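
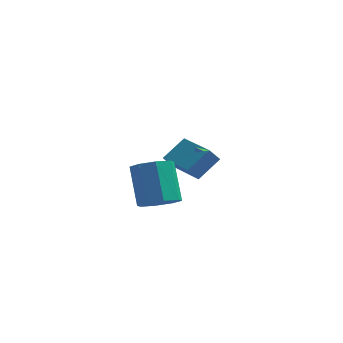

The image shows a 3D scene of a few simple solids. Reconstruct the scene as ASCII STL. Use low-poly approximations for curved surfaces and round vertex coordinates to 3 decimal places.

solid 
facet normal 0.272 -0.564 -0.780
outer loop
vertex 4.391 -1.678 -3.784
vertex 3.53 -2.08 -3.793
vertex 3.921 -1.32 -4.207
endloop
endfacet
facet normal 0.712 0.663 -0.231
outer loop
vertex 4.391 -1.678 -3.784
vertex 3.921 -1.32 -4.207
vertex 3.831 -0.517 -2.177
endloop
endfacet
facet normal 0.712 0.663 -0.231
outer loop
vertex 3.831 -0.517 -2.177
vertex 3.921 -1.32 -4.207
vertex 3.361 -0.159 -2.6
endloop
endfacet
facet normal -0.273 0.563 0.780
outer loop
vertex 3.831 -0.517 -2.177
vertex 3.361 -0.159 -2.6
vertex 2.97 -0.92 -2.187
endloop
endfacet
facet normal 0.272 -0.564 -0.779
outer loop
vertex 3.921 -1.32 -4.207
vertex 3.53 -2.08 -3.793
vertex 3.222 -1.407 -4.388
endloop
endfacet
facet normal 0.047 0.817 -0.574
outer loop
vertex 3.921 -1.32 -4.207
vertex 3.222 -1.407 -4.388
vertex 3.361 -0.159 -2.6
endloop
endfacet
facet normal 0.047 0.817 -0.574
outer loop
vertex 3.361 -0.159 -2.6
vertex 3.222 -1.407 -4.388
vertex 2.662 -0.246 -2.781
endloop
endfacet
facet normal -0.272 0.563 0.780
outer loop
vertex 3.361 -0.159 -2.6
vertex 2.662 -0.246 -2.781
vertex 2.97 -0.92 -2.187
endloop
endfacet
facet normal 0.271 -0.565 -0.779
outer loop
vertex 3.222 -1.407 -4.388
vertex 3.53 -2.08 -3.793
vertex 2.703 -1.888 -4.22
endloop
endfacet
facet normal -0.646 0.494 -0.582
outer loop
vertex 3.222 -1.407 -4.388
vertex 2.703 -1.888 -4.22
vertex 2.662 -0.246 -2.781
endloop
endfacet
facet normal -0.645 0.494 -0.582
outer loop
vertex 2.662 -0.246 -2.781
vertex 2.703 -1.888 -4.22
vertex 2.143 -0.727 -2.614
endloop
endfacet
facet normal -0.271 0.564 0.780
outer loop
vertex 2.662 -0.246 -2.781
vertex 2.143 -0.727 -2.614
vertex 2.97 -0.92 -2.187
endloop
endfacet
facet normal 0.272 -0.563 -0.781
outer loop
vertex 2.703 -1.888 -4.22
vertex 3.53 -2.08 -3.793
vertex 2.669 -2.483 -3.803
endloop
endfacet
facet normal -0.961 -0.119 -0.249
outer loop
vertex 2.703 -1.888 -4.22
vertex 2.669 -2.483 -3.803
vertex 2.143 -0.727 -2.614
endloop
endfacet
facet normal -0.961 -0.120 -0.249
outer loop
vertex 2.143 -0.727 -2.614
vertex 2.669 -2.483 -3.803
vertex 2.109 -1.322 -2.196
endloop
endfacet
facet normal -0.271 0.564 0.780
outer loop
vertex 2.143 -0.727 -2.614
vertex 2.109 -1.322 -2.196
vertex 2.97 -0.92 -2.187
endloop
endfacet
facet normal 0.273 -0.563 -0.780
outer loop
vertex 2.669 -2.483 -3.803
vertex 3.53 -2.08 -3.793
vertex 3.139 -2.841 -3.38
endloop
endfacet
facet normal -0.712 -0.663 0.231
outer loop
vertex 2.669 -2.483 -3.803
vertex 3.139 -2.841 -3.38
vertex 2.109 -1.322 -2.196
endloop
endfacet
facet normal -0.712 -0.663 0.231
outer loop
vertex 2.109 -1.322 -2.196
vertex 3.139 -2.841 -3.38
vertex 2.579 -1.68 -1.773
endloop
endfacet
facet normal -0.272 0.564 0.780
outer loop
vertex 2.109 -1.322 -2.196
vertex 2.579 -1.68 -1.773
vertex 2.97 -0.92 -2.187
endloop
endfacet
facet normal 0.272 -0.563 -0.780
outer loop
vertex 3.139 -2.841 -3.38
vertex 3.53 -2.08 -3.793
vertex 3.838 -2.754 -3.199
endloop
endfacet
facet normal -0.047 -0.817 0.574
outer loop
vertex 3.139 -2.841 -3.38
vertex 3.838 -2.754 -3.199
vertex 2.579 -1.68 -1.773
endloop
endfacet
facet normal -0.047 -0.817 0.574
outer loop
vertex 2.579 -1.68 -1.773
vertex 3.838 -2.754 -3.199
vertex 3.278 -1.593 -1.592
endloop
endfacet
facet normal -0.272 0.564 0.779
outer loop
vertex 2.579 -1.68 -1.773
vertex 3.278 -1.593 -1.592
vertex 2.97 -0.92 -2.187
endloop
endfacet
facet normal 0.271 -0.564 -0.780
outer loop
vertex 3.838 -2.754 -3.199
vertex 3.53 -2.08 -3.793
vertex 4.357 -2.273 -3.366
endloop
endfacet
facet normal 0.646 -0.494 0.582
outer loop
vertex 3.838 -2.754 -3.199
vertex 4.357 -2.273 -3.366
vertex 3.278 -1.593 -1.592
endloop
endfacet
facet normal 0.646 -0.494 0.582
outer loop
vertex 3.278 -1.593 -1.592
vertex 4.357 -2.273 -3.366
vertex 3.797 -1.112 -1.76
endloop
endfacet
facet normal -0.271 0.565 0.779
outer loop
vertex 3.278 -1.593 -1.592
vertex 3.797 -1.112 -1.76
vertex 2.97 -0.92 -2.187
endloop
endfacet
facet normal 0.271 -0.564 -0.780
outer loop
vertex 4.357 -2.273 -3.366
vertex 3.53 -2.08 -3.793
vertex 4.391 -1.678 -3.784
endloop
endfacet
facet normal 0.961 0.120 0.249
outer loop
vertex 4.357 -2.273 -3.366
vertex 4.391 -1.678 -3.784
vertex 3.797 -1.112 -1.76
endloop
endfacet
facet normal 0.961 0.119 0.249
outer loop
vertex 3.797 -1.112 -1.76
vertex 4.391 -1.678 -3.784
vertex 3.831 -0.517 -2.177
endloop
endfacet
facet normal -0.272 0.563 0.781
outer loop
vertex 3.797 -1.112 -1.76
vertex 3.831 -0.517 -2.177
vertex 2.97 -0.92 -2.187
endloop
endfacet
facet normal -0.659 0.740 -0.136
outer loop
vertex 2.605 3.18 -4.204
vertex 3.395 4.041 -3.346
vertex 3.035 3.442 -4.864
endloop
endfacet
facet normal -0.545 -0.594 -0.591
outer loop
vertex 4.445 1.859 -4.574
vertex 2.605 3.18 -4.204
vertex 3.035 3.442 -4.864
endloop
endfacet
facet normal -0.659 0.740 -0.136
outer loop
vertex 3.035 3.442 -4.864
vertex 3.395 4.041 -3.346
vertex 3.825 4.303 -4.006
endloop
endfacet
facet normal 0.518 0.316 -0.795
outer loop
vertex 3.825 4.303 -4.006
vertex 4.445 1.859 -4.574
vertex 3.035 3.442 -4.864
endloop
endfacet
facet normal -0.518 -0.316 0.795
outer loop
vertex 2.605 3.18 -4.204
vertex 4.805 2.458 -3.056
vertex 3.395 4.041 -3.346
endloop
endfacet
facet normal -0.545 -0.594 -0.591
outer loop
vertex 4.015 1.597 -3.914
vertex 2.605 3.18 -4.204
vertex 4.445 1.859 -4.574
endloop
endfacet
facet normal -0.518 -0.316 0.795
outer loop
vertex 4.015 1.597 -3.914
vertex 4.805 2.458 -3.056
vertex 2.605 3.18 -4.204
endloop
endfacet
facet normal 0.545 0.594 0.591
outer loop
vertex 3.395 4.041 -3.346
vertex 4.805 2.458 -3.056
vertex 3.825 4.303 -4.006
endloop
endfacet
facet normal 0.518 0.316 -0.795
outer loop
vertex 5.235 2.72 -3.716
vertex 4.445 1.859 -4.574
vertex 3.825 4.303 -4.006
endloop
endfacet
facet normal 0.545 0.594 0.591
outer loop
vertex 3.825 4.303 -4.006
vertex 4.805 2.458 -3.056
vertex 5.235 2.72 -3.716
endloop
endfacet
facet normal 0.659 -0.740 0.136
outer loop
vertex 5.235 2.72 -3.716
vertex 4.015 1.597 -3.914
vertex 4.445 1.859 -4.574
endloop
endfacet
facet normal 0.659 -0.740 0.136
outer loop
vertex 4.805 2.458 -3.056
vertex 4.015 1.597 -3.914
vertex 5.235 2.72 -3.716
endloop
endfacet

endsolid


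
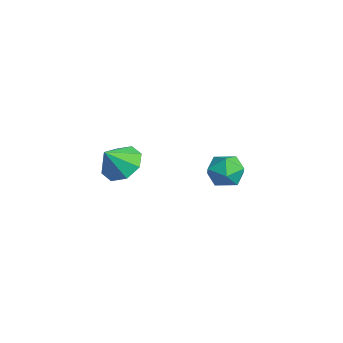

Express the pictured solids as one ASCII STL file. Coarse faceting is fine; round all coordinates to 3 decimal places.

solid 
facet normal -0.878 0.284 0.385
outer loop
vertex 0.534 3.755 -1.469
vertex 0.683 3.198 -0.718
vertex 0.979 4.097 -0.707
endloop
endfacet
facet normal -0.595 0.804 -0.014
outer loop
vertex 0.534 3.755 -1.469
vertex 0.979 4.097 -0.707
vertex 1.291 4.313 -1.574
endloop
endfacet
facet normal -0.497 0.548 -0.673
outer loop
vertex 0.534 3.755 -1.469
vertex 1.291 4.313 -1.574
vertex 1.188 3.548 -2.121
endloop
endfacet
facet normal -0.720 -0.130 -0.681
outer loop
vertex 0.534 3.755 -1.469
vertex 1.188 3.548 -2.121
vertex 0.812 2.859 -1.592
endloop
endfacet
facet normal -0.956 -0.293 -0.028
outer loop
vertex 0.534 3.755 -1.469
vertex 0.812 2.859 -1.592
vertex 0.683 3.198 -0.718
endloop
endfacet
facet normal 0.046 0.965 0.257
outer loop
vertex 1.291 4.313 -1.574
vertex 0.979 4.097 -0.707
vertex 1.908 4.101 -0.888
endloop
endfacet
facet normal -0.413 0.125 0.902
outer loop
vertex 0.979 4.097 -0.707
vertex 0.683 3.198 -0.718
vertex 1.532 3.412 -0.359
endloop
endfacet
facet normal -0.539 -0.809 0.234
outer loop
vertex 0.683 3.198 -0.718
vertex 0.812 2.859 -1.592
vertex 1.429 2.647 -0.906
endloop
endfacet
facet normal -0.158 -0.546 -0.823
outer loop
vertex 0.812 2.859 -1.592
vertex 1.188 3.548 -2.121
vertex 1.741 2.863 -1.773
endloop
endfacet
facet normal 0.203 0.551 -0.809
outer loop
vertex 1.188 3.548 -2.121
vertex 1.291 4.313 -1.574
vertex 2.037 3.762 -1.762
endloop
endfacet
facet normal 0.720 0.130 0.681
outer loop
vertex 2.186 3.205 -1.011
vertex 1.908 4.101 -0.888
vertex 1.532 3.412 -0.359
endloop
endfacet
facet normal 0.497 -0.548 0.673
outer loop
vertex 2.186 3.205 -1.011
vertex 1.532 3.412 -0.359
vertex 1.429 2.647 -0.906
endloop
endfacet
facet normal 0.595 -0.804 0.014
outer loop
vertex 2.186 3.205 -1.011
vertex 1.429 2.647 -0.906
vertex 1.741 2.863 -1.773
endloop
endfacet
facet normal 0.878 -0.284 -0.385
outer loop
vertex 2.186 3.205 -1.011
vertex 1.741 2.863 -1.773
vertex 2.037 3.762 -1.762
endloop
endfacet
facet normal 0.956 0.293 0.028
outer loop
vertex 2.186 3.205 -1.011
vertex 2.037 3.762 -1.762
vertex 1.908 4.101 -0.888
endloop
endfacet
facet normal 0.158 0.546 0.823
outer loop
vertex 1.532 3.412 -0.359
vertex 1.908 4.101 -0.888
vertex 0.979 4.097 -0.707
endloop
endfacet
facet normal -0.203 -0.551 0.809
outer loop
vertex 1.429 2.647 -0.906
vertex 1.532 3.412 -0.359
vertex 0.683 3.198 -0.718
endloop
endfacet
facet normal -0.046 -0.965 -0.257
outer loop
vertex 1.741 2.863 -1.773
vertex 1.429 2.647 -0.906
vertex 0.812 2.859 -1.592
endloop
endfacet
facet normal 0.413 -0.125 -0.902
outer loop
vertex 2.037 3.762 -1.762
vertex 1.741 2.863 -1.773
vertex 1.188 3.548 -2.121
endloop
endfacet
facet normal 0.539 0.809 -0.234
outer loop
vertex 1.908 4.101 -0.888
vertex 2.037 3.762 -1.762
vertex 1.291 4.313 -1.574
endloop
endfacet
facet normal -0.195 0.614 -0.765
outer loop
vertex 4.323 -1.258 1.814
vertex 3.505 -1.747 1.63
vertex 3.739 -0.985 2.182
endloop
endfacet
facet normal 0.592 0.221 0.775
outer loop
vertex 4.323 -1.258 1.814
vertex 3.739 -0.985 2.182
vertex 3.755 -2.533 2.61
endloop
endfacet
facet normal -0.195 0.614 -0.765
outer loop
vertex 3.739 -0.985 2.182
vertex 3.505 -1.747 1.63
vertex 3.018 -1.158 2.227
endloop
endfacet
facet normal -0.004 0.266 0.964
outer loop
vertex 3.739 -0.985 2.182
vertex 3.018 -1.158 2.227
vertex 3.755 -2.533 2.61
endloop
endfacet
facet normal -0.195 0.614 -0.765
outer loop
vertex 3.018 -1.158 2.227
vertex 3.505 -1.747 1.63
vertex 2.583 -1.676 1.922
endloop
endfacet
facet normal -0.533 -0.050 0.845
outer loop
vertex 3.018 -1.158 2.227
vertex 2.583 -1.676 1.922
vertex 3.755 -2.533 2.61
endloop
endfacet
facet normal -0.195 0.614 -0.765
outer loop
vertex 2.583 -1.676 1.922
vertex 3.505 -1.747 1.63
vertex 2.688 -2.236 1.446
endloop
endfacet
facet normal -0.683 -0.543 0.488
outer loop
vertex 2.583 -1.676 1.922
vertex 2.688 -2.236 1.446
vertex 3.755 -2.533 2.61
endloop
endfacet
facet normal -0.195 0.613 -0.766
outer loop
vertex 2.688 -2.236 1.446
vertex 3.505 -1.747 1.63
vertex 3.272 -2.51 1.078
endloop
endfacet
facet normal -0.369 -0.924 0.102
outer loop
vertex 2.688 -2.236 1.446
vertex 3.272 -2.51 1.078
vertex 3.755 -2.533 2.61
endloop
endfacet
facet normal -0.194 0.613 -0.766
outer loop
vertex 3.272 -2.51 1.078
vertex 3.505 -1.747 1.63
vertex 3.993 -2.337 1.034
endloop
endfacet
facet normal 0.227 -0.970 -0.086
outer loop
vertex 3.272 -2.51 1.078
vertex 3.993 -2.337 1.034
vertex 3.755 -2.533 2.61
endloop
endfacet
facet normal -0.194 0.613 -0.766
outer loop
vertex 3.993 -2.337 1.034
vertex 3.505 -1.747 1.63
vertex 4.428 -1.819 1.339
endloop
endfacet
facet normal 0.756 -0.654 0.033
outer loop
vertex 3.993 -2.337 1.034
vertex 4.428 -1.819 1.339
vertex 3.755 -2.533 2.61
endloop
endfacet
facet normal -0.194 0.613 -0.766
outer loop
vertex 4.428 -1.819 1.339
vertex 3.505 -1.747 1.63
vertex 4.323 -1.258 1.814
endloop
endfacet
facet normal 0.907 -0.160 0.390
outer loop
vertex 4.428 -1.819 1.339
vertex 4.323 -1.258 1.814
vertex 3.755 -2.533 2.61
endloop
endfacet

endsolid


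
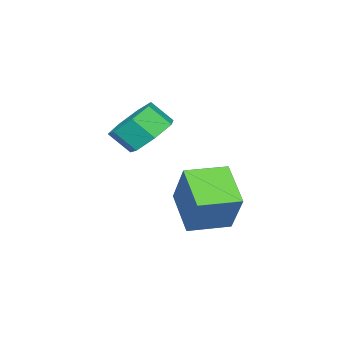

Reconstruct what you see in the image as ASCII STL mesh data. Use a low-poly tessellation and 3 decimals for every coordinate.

solid 
facet normal -0.218 0.673 -0.706
outer loop
vertex 3.899 -0.062 2.983
vertex 3.01 -0.063 3.257
vertex 3.708 0.475 3.554
endloop
endfacet
facet normal 0.947 0.322 0.014
outer loop
vertex 3.899 -0.062 2.983
vertex 3.708 0.475 3.554
vertex 4.118 -0.735 3.689
endloop
endfacet
facet normal 0.947 0.322 0.014
outer loop
vertex 4.118 -0.735 3.689
vertex 3.708 0.475 3.554
vertex 3.927 -0.198 4.26
endloop
endfacet
facet normal 0.219 -0.673 0.706
outer loop
vertex 4.118 -0.735 3.689
vertex 3.927 -0.198 4.26
vertex 3.23 -0.737 3.963
endloop
endfacet
facet normal -0.218 0.673 -0.707
outer loop
vertex 3.708 0.475 3.554
vertex 3.01 -0.063 3.257
vertex 2.991 0.607 3.901
endloop
endfacet
facet normal 0.405 0.721 0.562
outer loop
vertex 3.708 0.475 3.554
vertex 2.991 0.607 3.901
vertex 3.927 -0.198 4.26
endloop
endfacet
facet normal 0.405 0.722 0.561
outer loop
vertex 3.927 -0.198 4.26
vertex 2.991 0.607 3.901
vertex 3.21 -0.066 4.608
endloop
endfacet
facet normal 0.219 -0.673 0.707
outer loop
vertex 3.927 -0.198 4.26
vertex 3.21 -0.066 4.608
vertex 3.23 -0.737 3.963
endloop
endfacet
facet normal -0.220 0.673 -0.706
outer loop
vertex 2.991 0.607 3.901
vertex 3.01 -0.063 3.257
vertex 2.289 0.233 3.763
endloop
endfacet
facet normal -0.442 0.577 0.686
outer loop
vertex 2.991 0.607 3.901
vertex 2.289 0.233 3.763
vertex 3.21 -0.066 4.608
endloop
endfacet
facet normal -0.442 0.577 0.686
outer loop
vertex 3.21 -0.066 4.608
vertex 2.289 0.233 3.763
vertex 2.508 -0.44 4.47
endloop
endfacet
facet normal 0.219 -0.673 0.707
outer loop
vertex 3.21 -0.066 4.608
vertex 2.508 -0.44 4.47
vertex 3.23 -0.737 3.963
endloop
endfacet
facet normal -0.219 0.673 -0.706
outer loop
vertex 2.289 0.233 3.763
vertex 3.01 -0.063 3.257
vertex 2.13 -0.363 3.244
endloop
endfacet
facet normal -0.956 -0.002 0.295
outer loop
vertex 2.289 0.233 3.763
vertex 2.13 -0.363 3.244
vertex 2.508 -0.44 4.47
endloop
endfacet
facet normal -0.956 -0.002 0.295
outer loop
vertex 2.508 -0.44 4.47
vertex 2.13 -0.363 3.244
vertex 2.349 -1.037 3.95
endloop
endfacet
facet normal 0.219 -0.673 0.706
outer loop
vertex 2.508 -0.44 4.47
vertex 2.349 -1.037 3.95
vertex 3.23 -0.737 3.963
endloop
endfacet
facet normal -0.219 0.673 -0.706
outer loop
vertex 2.13 -0.363 3.244
vertex 3.01 -0.063 3.257
vertex 2.634 -0.734 2.734
endloop
endfacet
facet normal -0.750 -0.579 -0.320
outer loop
vertex 2.13 -0.363 3.244
vertex 2.634 -0.734 2.734
vertex 2.349 -1.037 3.95
endloop
endfacet
facet normal -0.749 -0.580 -0.320
outer loop
vertex 2.349 -1.037 3.95
vertex 2.634 -0.734 2.734
vertex 2.853 -1.407 3.441
endloop
endfacet
facet normal 0.219 -0.673 0.706
outer loop
vertex 2.349 -1.037 3.95
vertex 2.853 -1.407 3.441
vertex 3.23 -0.737 3.963
endloop
endfacet
facet normal -0.219 0.673 -0.706
outer loop
vertex 2.634 -0.734 2.734
vertex 3.01 -0.063 3.257
vertex 3.421 -0.6 2.618
endloop
endfacet
facet normal 0.021 -0.721 -0.693
outer loop
vertex 2.634 -0.734 2.734
vertex 3.421 -0.6 2.618
vertex 2.853 -1.407 3.441
endloop
endfacet
facet normal 0.020 -0.721 -0.693
outer loop
vertex 2.853 -1.407 3.441
vertex 3.421 -0.6 2.618
vertex 3.64 -1.273 3.324
endloop
endfacet
facet normal 0.220 -0.673 0.706
outer loop
vertex 2.853 -1.407 3.441
vertex 3.64 -1.273 3.324
vertex 3.23 -0.737 3.963
endloop
endfacet
facet normal -0.218 0.673 -0.706
outer loop
vertex 3.421 -0.6 2.618
vertex 3.01 -0.063 3.257
vertex 3.899 -0.062 2.983
endloop
endfacet
facet normal 0.775 -0.319 -0.545
outer loop
vertex 3.421 -0.6 2.618
vertex 3.899 -0.062 2.983
vertex 3.64 -1.273 3.324
endloop
endfacet
facet normal 0.775 -0.319 -0.545
outer loop
vertex 3.64 -1.273 3.324
vertex 3.899 -0.062 2.983
vertex 4.118 -0.735 3.689
endloop
endfacet
facet normal 0.219 -0.674 0.706
outer loop
vertex 3.64 -1.273 3.324
vertex 4.118 -0.735 3.689
vertex 3.23 -0.737 3.963
endloop
endfacet
facet normal -0.764 0.646 -0.011
outer loop
vertex 2.372 1.855 1.109
vertex 2.977 2.596 2.586
vertex 3.246 2.874 0.239
endloop
endfacet
facet normal -0.344 -0.421 -0.839
outer loop
vertex 4.323 1.964 0.254
vertex 2.372 1.855 1.109
vertex 3.246 2.874 0.239
endloop
endfacet
facet normal -0.763 0.646 -0.011
outer loop
vertex 3.246 2.874 0.239
vertex 2.977 2.596 2.586
vertex 3.852 3.615 1.716
endloop
endfacet
facet normal 0.546 0.637 -0.544
outer loop
vertex 3.852 3.615 1.716
vertex 4.323 1.964 0.254
vertex 3.246 2.874 0.239
endloop
endfacet
facet normal -0.546 -0.637 0.544
outer loop
vertex 2.372 1.855 1.109
vertex 4.054 1.686 2.601
vertex 2.977 2.596 2.586
endloop
endfacet
facet normal -0.344 -0.421 -0.839
outer loop
vertex 3.448 0.945 1.124
vertex 2.372 1.855 1.109
vertex 4.323 1.964 0.254
endloop
endfacet
facet normal -0.546 -0.637 0.544
outer loop
vertex 3.448 0.945 1.124
vertex 4.054 1.686 2.601
vertex 2.372 1.855 1.109
endloop
endfacet
facet normal 0.344 0.421 0.839
outer loop
vertex 2.977 2.596 2.586
vertex 4.054 1.686 2.601
vertex 3.852 3.615 1.716
endloop
endfacet
facet normal 0.546 0.637 -0.544
outer loop
vertex 4.928 2.705 1.731
vertex 4.323 1.964 0.254
vertex 3.852 3.615 1.716
endloop
endfacet
facet normal 0.344 0.421 0.839
outer loop
vertex 3.852 3.615 1.716
vertex 4.054 1.686 2.601
vertex 4.928 2.705 1.731
endloop
endfacet
facet normal 0.763 -0.646 0.011
outer loop
vertex 4.928 2.705 1.731
vertex 3.448 0.945 1.124
vertex 4.323 1.964 0.254
endloop
endfacet
facet normal 0.763 -0.646 0.011
outer loop
vertex 4.054 1.686 2.601
vertex 3.448 0.945 1.124
vertex 4.928 2.705 1.731
endloop
endfacet

endsolid


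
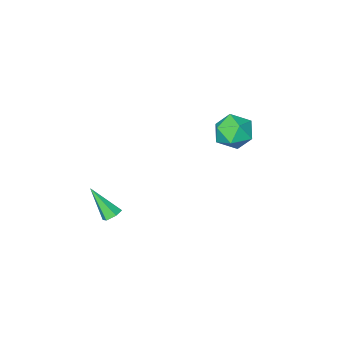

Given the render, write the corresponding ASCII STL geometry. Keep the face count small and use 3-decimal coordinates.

solid 
facet normal -0.245 0.595 -0.765
outer loop
vertex 3.883 -0.91 -2.022
vertex 3.482 -0.71 -1.738
vertex 3.961 -0.484 -1.716
endloop
endfacet
facet normal 0.989 -0.115 -0.093
outer loop
vertex 3.883 -0.91 -2.022
vertex 3.961 -0.484 -1.716
vertex 3.938 -1.81 -0.322
endloop
endfacet
facet normal -0.245 0.594 -0.767
outer loop
vertex 3.961 -0.484 -1.716
vertex 3.482 -0.71 -1.738
vertex 3.56 -0.284 -1.433
endloop
endfacet
facet normal 0.647 0.547 0.531
outer loop
vertex 3.961 -0.484 -1.716
vertex 3.56 -0.284 -1.433
vertex 3.938 -1.81 -0.322
endloop
endfacet
facet normal -0.248 0.594 -0.766
outer loop
vertex 3.56 -0.284 -1.433
vertex 3.482 -0.71 -1.738
vertex 3.082 -0.511 -1.454
endloop
endfacet
facet normal -0.282 0.518 0.808
outer loop
vertex 3.56 -0.284 -1.433
vertex 3.082 -0.511 -1.454
vertex 3.938 -1.81 -0.322
endloop
endfacet
facet normal -0.247 0.595 -0.765
outer loop
vertex 3.082 -0.511 -1.454
vertex 3.482 -0.71 -1.738
vertex 3.004 -0.937 -1.76
endloop
endfacet
facet normal -0.871 -0.172 0.461
outer loop
vertex 3.082 -0.511 -1.454
vertex 3.004 -0.937 -1.76
vertex 3.938 -1.81 -0.322
endloop
endfacet
facet normal -0.247 0.595 -0.765
outer loop
vertex 3.004 -0.937 -1.76
vertex 3.482 -0.71 -1.738
vertex 3.404 -1.136 -2.044
endloop
endfacet
facet normal -0.529 -0.833 -0.162
outer loop
vertex 3.004 -0.937 -1.76
vertex 3.404 -1.136 -2.044
vertex 3.938 -1.81 -0.322
endloop
endfacet
facet normal -0.245 0.595 -0.765
outer loop
vertex 3.404 -1.136 -2.044
vertex 3.482 -0.71 -1.738
vertex 3.883 -0.91 -2.022
endloop
endfacet
facet normal 0.400 -0.805 -0.439
outer loop
vertex 3.404 -1.136 -2.044
vertex 3.883 -0.91 -2.022
vertex 3.938 -1.81 -0.322
endloop
endfacet
facet normal -0.343 0.144 0.928
outer loop
vertex -2.842 0.565 2.498
vertex -3.82 0.217 2.191
vertex -3.09 -0.486 2.57
endloop
endfacet
facet normal 0.351 -0.019 0.936
outer loop
vertex -2.842 0.565 2.498
vertex -3.09 -0.486 2.57
vertex -2.115 -0.184 2.21
endloop
endfacet
facet normal 0.697 0.467 0.544
outer loop
vertex -2.842 0.565 2.498
vertex -2.115 -0.184 2.21
vertex -2.242 0.707 1.607
endloop
endfacet
facet normal 0.216 0.931 0.294
outer loop
vertex -2.842 0.565 2.498
vertex -2.242 0.707 1.607
vertex -3.297 0.955 1.595
endloop
endfacet
facet normal -0.427 0.732 0.531
outer loop
vertex -2.842 0.565 2.498
vertex -3.297 0.955 1.595
vertex -3.82 0.217 2.191
endloop
endfacet
facet normal 0.432 -0.653 0.622
outer loop
vertex -2.115 -0.184 2.21
vertex -3.09 -0.486 2.57
vertex -2.643 -0.995 1.725
endloop
endfacet
facet normal -0.691 -0.389 0.609
outer loop
vertex -3.09 -0.486 2.57
vertex -3.82 0.217 2.191
vertex -3.698 -0.747 1.713
endloop
endfacet
facet normal -0.828 0.559 -0.034
outer loop
vertex -3.82 0.217 2.191
vertex -3.297 0.955 1.595
vertex -3.825 0.144 1.11
endloop
endfacet
facet normal 0.212 0.883 -0.419
outer loop
vertex -3.297 0.955 1.595
vertex -2.242 0.707 1.607
vertex -2.85 0.446 0.75
endloop
endfacet
facet normal 0.991 0.132 -0.014
outer loop
vertex -2.242 0.707 1.607
vertex -2.115 -0.184 2.21
vertex -2.12 -0.257 1.129
endloop
endfacet
facet normal -0.216 -0.931 -0.294
outer loop
vertex -3.098 -0.605 0.822
vertex -2.643 -0.995 1.725
vertex -3.698 -0.747 1.713
endloop
endfacet
facet normal -0.697 -0.467 -0.544
outer loop
vertex -3.098 -0.605 0.822
vertex -3.698 -0.747 1.713
vertex -3.825 0.144 1.11
endloop
endfacet
facet normal -0.351 0.019 -0.936
outer loop
vertex -3.098 -0.605 0.822
vertex -3.825 0.144 1.11
vertex -2.85 0.446 0.75
endloop
endfacet
facet normal 0.343 -0.144 -0.928
outer loop
vertex -3.098 -0.605 0.822
vertex -2.85 0.446 0.75
vertex -2.12 -0.257 1.129
endloop
endfacet
facet normal 0.427 -0.732 -0.531
outer loop
vertex -3.098 -0.605 0.822
vertex -2.12 -0.257 1.129
vertex -2.643 -0.995 1.725
endloop
endfacet
facet normal -0.212 -0.883 0.419
outer loop
vertex -3.698 -0.747 1.713
vertex -2.643 -0.995 1.725
vertex -3.09 -0.486 2.57
endloop
endfacet
facet normal -0.991 -0.132 0.014
outer loop
vertex -3.825 0.144 1.11
vertex -3.698 -0.747 1.713
vertex -3.82 0.217 2.191
endloop
endfacet
facet normal -0.432 0.653 -0.622
outer loop
vertex -2.85 0.446 0.75
vertex -3.825 0.144 1.11
vertex -3.297 0.955 1.595
endloop
endfacet
facet normal 0.691 0.389 -0.609
outer loop
vertex -2.12 -0.257 1.129
vertex -2.85 0.446 0.75
vertex -2.242 0.707 1.607
endloop
endfacet
facet normal 0.828 -0.559 0.034
outer loop
vertex -2.643 -0.995 1.725
vertex -2.12 -0.257 1.129
vertex -2.115 -0.184 2.21
endloop
endfacet

endsolid


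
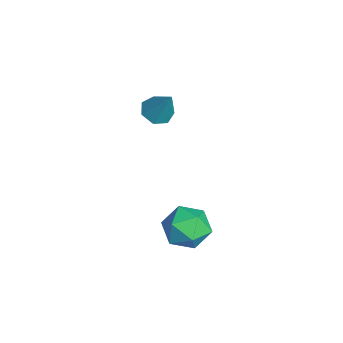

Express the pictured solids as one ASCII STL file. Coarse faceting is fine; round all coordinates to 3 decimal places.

solid 
facet normal -0.428 -0.278 -0.860
outer loop
vertex 0.143 -2.231 2.184
vertex -0.264 -2.489 2.47
vertex -0.245 -1.959 2.289
endloop
endfacet
facet normal 0.549 0.828 -0.116
outer loop
vertex 0.143 -2.231 2.184
vertex -0.245 -1.959 2.289
vertex 0.284 -2.131 3.57
endloop
endfacet
facet normal -0.427 -0.278 -0.860
outer loop
vertex -0.245 -1.959 2.289
vertex -0.264 -2.489 2.47
vertex -0.648 -2.085 2.53
endloop
endfacet
facet normal -0.179 0.963 0.203
outer loop
vertex -0.245 -1.959 2.289
vertex -0.648 -2.085 2.53
vertex 0.284 -2.131 3.57
endloop
endfacet
facet normal -0.428 -0.279 -0.860
outer loop
vertex -0.648 -2.085 2.53
vertex -0.264 -2.489 2.47
vertex -0.761 -2.516 2.726
endloop
endfacet
facet normal -0.656 0.448 0.608
outer loop
vertex -0.648 -2.085 2.53
vertex -0.761 -2.516 2.726
vertex 0.284 -2.131 3.57
endloop
endfacet
facet normal -0.428 -0.279 -0.860
outer loop
vertex -0.761 -2.516 2.726
vertex -0.264 -2.489 2.47
vertex -0.5 -2.925 2.729
endloop
endfacet
facet normal -0.519 -0.325 0.791
outer loop
vertex -0.761 -2.516 2.726
vertex -0.5 -2.925 2.729
vertex 0.284 -2.131 3.57
endloop
endfacet
facet normal -0.428 -0.279 -0.860
outer loop
vertex -0.5 -2.925 2.729
vertex -0.264 -2.489 2.47
vertex -0.061 -3.006 2.537
endloop
endfacet
facet normal 0.126 -0.777 0.616
outer loop
vertex -0.5 -2.925 2.729
vertex -0.061 -3.006 2.537
vertex 0.284 -2.131 3.57
endloop
endfacet
facet normal -0.428 -0.280 -0.859
outer loop
vertex -0.061 -3.006 2.537
vertex -0.264 -2.489 2.47
vertex 0.225 -2.697 2.294
endloop
endfacet
facet normal 0.795 -0.567 0.215
outer loop
vertex -0.061 -3.006 2.537
vertex 0.225 -2.697 2.294
vertex 0.284 -2.131 3.57
endloop
endfacet
facet normal -0.428 -0.278 -0.860
outer loop
vertex 0.225 -2.697 2.294
vertex -0.264 -2.489 2.47
vertex 0.143 -2.231 2.184
endloop
endfacet
facet normal 0.983 0.147 -0.111
outer loop
vertex 0.225 -2.697 2.294
vertex 0.143 -2.231 2.184
vertex 0.284 -2.131 3.57
endloop
endfacet
facet normal 0.066 0.859 0.507
outer loop
vertex 2.825 -1.334 -0.84
vertex 2.051 -1.455 -0.534
vertex 2.719 -1.752 -0.118
endloop
endfacet
facet normal 0.709 0.561 0.429
outer loop
vertex 2.825 -1.334 -0.84
vertex 2.719 -1.752 -0.118
vertex 3.278 -2.025 -0.685
endloop
endfacet
facet normal 0.832 0.484 -0.271
outer loop
vertex 2.825 -1.334 -0.84
vertex 3.278 -2.025 -0.685
vertex 2.954 -1.898 -1.451
endloop
endfacet
facet normal 0.265 0.736 -0.623
outer loop
vertex 2.825 -1.334 -0.84
vertex 2.954 -1.898 -1.451
vertex 2.196 -1.546 -1.358
endloop
endfacet
facet normal -0.208 0.968 -0.143
outer loop
vertex 2.825 -1.334 -0.84
vertex 2.196 -1.546 -1.358
vertex 2.051 -1.455 -0.534
endloop
endfacet
facet normal 0.687 -0.089 0.721
outer loop
vertex 3.278 -2.025 -0.685
vertex 2.719 -1.752 -0.118
vertex 2.784 -2.574 -0.282
endloop
endfacet
facet normal -0.354 0.393 0.849
outer loop
vertex 2.719 -1.752 -0.118
vertex 2.051 -1.455 -0.534
vertex 2.026 -2.222 -0.189
endloop
endfacet
facet normal -0.797 0.568 -0.203
outer loop
vertex 2.051 -1.455 -0.534
vertex 2.196 -1.546 -1.358
vertex 1.702 -2.095 -0.955
endloop
endfacet
facet normal -0.031 0.193 -0.981
outer loop
vertex 2.196 -1.546 -1.358
vertex 2.954 -1.898 -1.451
vertex 2.261 -2.368 -1.522
endloop
endfacet
facet normal 0.887 -0.213 -0.410
outer loop
vertex 2.954 -1.898 -1.451
vertex 3.278 -2.025 -0.685
vertex 2.929 -2.665 -1.106
endloop
endfacet
facet normal -0.265 -0.736 0.623
outer loop
vertex 2.155 -2.786 -0.8
vertex 2.784 -2.574 -0.282
vertex 2.026 -2.222 -0.189
endloop
endfacet
facet normal -0.832 -0.484 0.271
outer loop
vertex 2.155 -2.786 -0.8
vertex 2.026 -2.222 -0.189
vertex 1.702 -2.095 -0.955
endloop
endfacet
facet normal -0.709 -0.561 -0.429
outer loop
vertex 2.155 -2.786 -0.8
vertex 1.702 -2.095 -0.955
vertex 2.261 -2.368 -1.522
endloop
endfacet
facet normal -0.066 -0.859 -0.507
outer loop
vertex 2.155 -2.786 -0.8
vertex 2.261 -2.368 -1.522
vertex 2.929 -2.665 -1.106
endloop
endfacet
facet normal 0.208 -0.968 0.143
outer loop
vertex 2.155 -2.786 -0.8
vertex 2.929 -2.665 -1.106
vertex 2.784 -2.574 -0.282
endloop
endfacet
facet normal 0.031 -0.193 0.981
outer loop
vertex 2.026 -2.222 -0.189
vertex 2.784 -2.574 -0.282
vertex 2.719 -1.752 -0.118
endloop
endfacet
facet normal -0.887 0.213 0.410
outer loop
vertex 1.702 -2.095 -0.955
vertex 2.026 -2.222 -0.189
vertex 2.051 -1.455 -0.534
endloop
endfacet
facet normal -0.687 0.089 -0.721
outer loop
vertex 2.261 -2.368 -1.522
vertex 1.702 -2.095 -0.955
vertex 2.196 -1.546 -1.358
endloop
endfacet
facet normal 0.354 -0.393 -0.849
outer loop
vertex 2.929 -2.665 -1.106
vertex 2.261 -2.368 -1.522
vertex 2.954 -1.898 -1.451
endloop
endfacet
facet normal 0.797 -0.568 0.203
outer loop
vertex 2.784 -2.574 -0.282
vertex 2.929 -2.665 -1.106
vertex 3.278 -2.025 -0.685
endloop
endfacet

endsolid


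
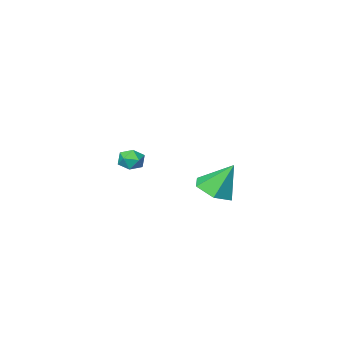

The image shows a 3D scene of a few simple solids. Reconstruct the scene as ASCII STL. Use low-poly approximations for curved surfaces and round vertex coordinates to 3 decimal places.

solid 
facet normal -0.583 0.813 0.008
outer loop
vertex -0.694 -1.435 -1.805
vertex -0.905 -1.592 -1.22
vertex -0.387 -1.22 -1.285
endloop
endfacet
facet normal 0.005 0.923 -0.384
outer loop
vertex -0.694 -1.435 -1.805
vertex -0.387 -1.22 -1.285
vertex -0.053 -1.432 -1.79
endloop
endfacet
facet normal 0.019 0.431 -0.902
outer loop
vertex -0.694 -1.435 -1.805
vertex -0.053 -1.432 -1.79
vertex -0.366 -1.935 -2.037
endloop
endfacet
facet normal -0.559 0.018 -0.829
outer loop
vertex -0.694 -1.435 -1.805
vertex -0.366 -1.935 -2.037
vertex -0.892 -2.033 -1.684
endloop
endfacet
facet normal -0.930 0.254 -0.267
outer loop
vertex -0.694 -1.435 -1.805
vertex -0.892 -2.033 -1.684
vertex -0.905 -1.592 -1.22
endloop
endfacet
facet normal 0.573 0.819 0.035
outer loop
vertex -0.053 -1.432 -1.79
vertex -0.387 -1.22 -1.285
vertex 0.132 -1.587 -1.196
endloop
endfacet
facet normal -0.377 0.641 0.669
outer loop
vertex -0.387 -1.22 -1.285
vertex -0.905 -1.592 -1.22
vertex -0.394 -1.685 -0.843
endloop
endfacet
facet normal -0.939 -0.263 0.224
outer loop
vertex -0.905 -1.592 -1.22
vertex -0.892 -2.033 -1.684
vertex -0.707 -2.188 -1.09
endloop
endfacet
facet normal -0.339 -0.645 -0.684
outer loop
vertex -0.892 -2.033 -1.684
vertex -0.366 -1.935 -2.037
vertex -0.373 -2.4 -1.595
endloop
endfacet
facet normal 0.596 0.023 -0.802
outer loop
vertex -0.366 -1.935 -2.037
vertex -0.053 -1.432 -1.79
vertex 0.145 -2.028 -1.66
endloop
endfacet
facet normal 0.559 -0.018 0.829
outer loop
vertex -0.066 -2.185 -1.075
vertex 0.132 -1.587 -1.196
vertex -0.394 -1.685 -0.843
endloop
endfacet
facet normal -0.019 -0.431 0.902
outer loop
vertex -0.066 -2.185 -1.075
vertex -0.394 -1.685 -0.843
vertex -0.707 -2.188 -1.09
endloop
endfacet
facet normal -0.005 -0.923 0.384
outer loop
vertex -0.066 -2.185 -1.075
vertex -0.707 -2.188 -1.09
vertex -0.373 -2.4 -1.595
endloop
endfacet
facet normal 0.583 -0.813 -0.008
outer loop
vertex -0.066 -2.185 -1.075
vertex -0.373 -2.4 -1.595
vertex 0.145 -2.028 -1.66
endloop
endfacet
facet normal 0.930 -0.254 0.267
outer loop
vertex -0.066 -2.185 -1.075
vertex 0.145 -2.028 -1.66
vertex 0.132 -1.587 -1.196
endloop
endfacet
facet normal 0.339 0.645 0.684
outer loop
vertex -0.394 -1.685 -0.843
vertex 0.132 -1.587 -1.196
vertex -0.387 -1.22 -1.285
endloop
endfacet
facet normal -0.596 -0.023 0.802
outer loop
vertex -0.707 -2.188 -1.09
vertex -0.394 -1.685 -0.843
vertex -0.905 -1.592 -1.22
endloop
endfacet
facet normal -0.573 -0.819 -0.035
outer loop
vertex -0.373 -2.4 -1.595
vertex -0.707 -2.188 -1.09
vertex -0.892 -2.033 -1.684
endloop
endfacet
facet normal 0.377 -0.641 -0.669
outer loop
vertex 0.145 -2.028 -1.66
vertex -0.373 -2.4 -1.595
vertex -0.366 -1.935 -2.037
endloop
endfacet
facet normal 0.939 0.263 -0.224
outer loop
vertex 0.132 -1.587 -1.196
vertex 0.145 -2.028 -1.66
vertex -0.053 -1.432 -1.79
endloop
endfacet
facet normal 0.336 -0.359 -0.871
outer loop
vertex 0.08 3.603 -1.089
vertex -0.775 3.626 -1.428
vertex -0.225 4.358 -1.518
endloop
endfacet
facet normal 0.636 0.559 0.531
outer loop
vertex 0.08 3.603 -1.089
vertex -0.225 4.358 -1.518
vertex -1.305 4.194 -0.052
endloop
endfacet
facet normal 0.336 -0.359 -0.871
outer loop
vertex -0.225 4.358 -1.518
vertex -0.775 3.626 -1.428
vertex -1.08 4.381 -1.857
endloop
endfacet
facet normal -0.013 0.995 0.101
outer loop
vertex -0.225 4.358 -1.518
vertex -1.08 4.381 -1.857
vertex -1.305 4.194 -0.052
endloop
endfacet
facet normal 0.336 -0.359 -0.871
outer loop
vertex -1.08 4.381 -1.857
vertex -0.775 3.626 -1.428
vertex -1.63 3.649 -1.767
endloop
endfacet
facet normal -0.801 0.597 -0.038
outer loop
vertex -1.08 4.381 -1.857
vertex -1.63 3.649 -1.767
vertex -1.305 4.194 -0.052
endloop
endfacet
facet normal 0.336 -0.360 -0.871
outer loop
vertex -1.63 3.649 -1.767
vertex -0.775 3.626 -1.428
vertex -1.326 2.894 -1.338
endloop
endfacet
facet normal -0.939 -0.235 0.252
outer loop
vertex -1.63 3.649 -1.767
vertex -1.326 2.894 -1.338
vertex -1.305 4.194 -0.052
endloop
endfacet
facet normal 0.336 -0.360 -0.871
outer loop
vertex -1.326 2.894 -1.338
vertex -0.775 3.626 -1.428
vertex -0.471 2.871 -0.999
endloop
endfacet
facet normal -0.289 -0.671 0.683
outer loop
vertex -1.326 2.894 -1.338
vertex -0.471 2.871 -0.999
vertex -1.305 4.194 -0.052
endloop
endfacet
facet normal 0.336 -0.360 -0.871
outer loop
vertex -0.471 2.871 -0.999
vertex -0.775 3.626 -1.428
vertex 0.08 3.603 -1.089
endloop
endfacet
facet normal 0.499 -0.274 0.822
outer loop
vertex -0.471 2.871 -0.999
vertex 0.08 3.603 -1.089
vertex -1.305 4.194 -0.052
endloop
endfacet

endsolid


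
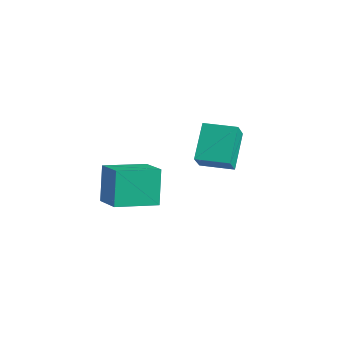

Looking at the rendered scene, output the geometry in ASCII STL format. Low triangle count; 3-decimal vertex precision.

solid 
facet normal -0.795 -0.606 -0.005
outer loop
vertex -1.306 -0.876 1.793
vertex -2.037 0.074 2.867
vertex -1.752 -0.284 0.966
endloop
endfacet
facet normal 0.455 -0.590 -0.667
outer loop
vertex -0.743 0.486 0.973
vertex -1.306 -0.876 1.793
vertex -1.752 -0.284 0.966
endloop
endfacet
facet normal -0.794 -0.607 -0.005
outer loop
vertex -1.752 -0.284 0.966
vertex -2.037 0.074 2.867
vertex -2.484 0.665 2.041
endloop
endfacet
facet normal -0.402 0.533 -0.744
outer loop
vertex -2.484 0.665 2.041
vertex -0.743 0.486 0.973
vertex -1.752 -0.284 0.966
endloop
endfacet
facet normal 0.402 -0.533 0.745
outer loop
vertex -1.306 -0.876 1.793
vertex -1.028 0.844 2.874
vertex -2.037 0.074 2.867
endloop
endfacet
facet normal 0.454 -0.590 -0.668
outer loop
vertex -0.296 -0.105 1.799
vertex -1.306 -0.876 1.793
vertex -0.743 0.486 0.973
endloop
endfacet
facet normal 0.402 -0.533 0.744
outer loop
vertex -0.296 -0.105 1.799
vertex -1.028 0.844 2.874
vertex -1.306 -0.876 1.793
endloop
endfacet
facet normal -0.455 0.590 0.668
outer loop
vertex -2.037 0.074 2.867
vertex -1.028 0.844 2.874
vertex -2.484 0.665 2.041
endloop
endfacet
facet normal -0.402 0.533 -0.745
outer loop
vertex -1.474 1.436 2.047
vertex -0.743 0.486 0.973
vertex -2.484 0.665 2.041
endloop
endfacet
facet normal -0.454 0.590 0.667
outer loop
vertex -2.484 0.665 2.041
vertex -1.028 0.844 2.874
vertex -1.474 1.436 2.047
endloop
endfacet
facet normal 0.795 0.607 0.004
outer loop
vertex -1.474 1.436 2.047
vertex -0.296 -0.105 1.799
vertex -0.743 0.486 0.973
endloop
endfacet
facet normal 0.795 0.607 0.006
outer loop
vertex -1.028 0.844 2.874
vertex -0.296 -0.105 1.799
vertex -1.474 1.436 2.047
endloop
endfacet
facet normal -0.908 0.196 -0.371
outer loop
vertex -2.874 -3.638 1.796
vertex -2.403 -2.093 1.461
vertex -2.41 -4.077 0.428
endloop
endfacet
facet normal -0.286 -0.936 0.203
outer loop
vertex -1.257 -4.327 0.899
vertex -2.874 -3.638 1.796
vertex -2.41 -4.077 0.428
endloop
endfacet
facet normal -0.908 0.196 -0.371
outer loop
vertex -2.41 -4.077 0.428
vertex -2.403 -2.093 1.461
vertex -1.939 -2.532 0.092
endloop
endfacet
facet normal 0.307 -0.291 -0.906
outer loop
vertex -1.939 -2.532 0.092
vertex -1.257 -4.327 0.899
vertex -2.41 -4.077 0.428
endloop
endfacet
facet normal -0.307 0.290 0.906
outer loop
vertex -2.874 -3.638 1.796
vertex -1.25 -2.343 1.932
vertex -2.403 -2.093 1.461
endloop
endfacet
facet normal -0.286 -0.936 0.203
outer loop
vertex -1.721 -3.888 2.268
vertex -2.874 -3.638 1.796
vertex -1.257 -4.327 0.899
endloop
endfacet
facet normal -0.308 0.291 0.906
outer loop
vertex -1.721 -3.888 2.268
vertex -1.25 -2.343 1.932
vertex -2.874 -3.638 1.796
endloop
endfacet
facet normal 0.286 0.936 -0.203
outer loop
vertex -2.403 -2.093 1.461
vertex -1.25 -2.343 1.932
vertex -1.939 -2.532 0.092
endloop
endfacet
facet normal 0.308 -0.290 -0.906
outer loop
vertex -0.786 -2.782 0.564
vertex -1.257 -4.327 0.899
vertex -1.939 -2.532 0.092
endloop
endfacet
facet normal 0.286 0.936 -0.203
outer loop
vertex -1.939 -2.532 0.092
vertex -1.25 -2.343 1.932
vertex -0.786 -2.782 0.564
endloop
endfacet
facet normal 0.908 -0.196 0.371
outer loop
vertex -0.786 -2.782 0.564
vertex -1.721 -3.888 2.268
vertex -1.257 -4.327 0.899
endloop
endfacet
facet normal 0.908 -0.196 0.371
outer loop
vertex -1.25 -2.343 1.932
vertex -1.721 -3.888 2.268
vertex -0.786 -2.782 0.564
endloop
endfacet

endsolid


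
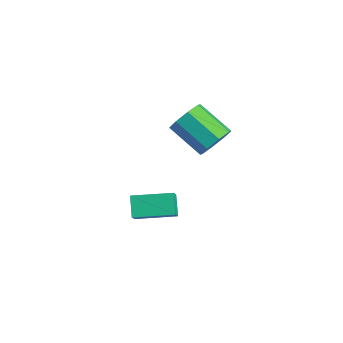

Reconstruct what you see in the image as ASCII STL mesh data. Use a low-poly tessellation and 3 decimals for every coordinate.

solid 
facet normal 0.793 0.312 -0.524
outer loop
vertex -0.882 3.636 3.908
vertex -1.51 3.879 3.102
vertex -1.154 4.391 3.946
endloop
endfacet
facet normal 0.507 0.140 0.851
outer loop
vertex -0.882 3.636 3.908
vertex -1.154 4.391 3.946
vertex -2.602 2.959 5.044
endloop
endfacet
facet normal 0.507 0.139 0.850
outer loop
vertex -2.602 2.959 5.044
vertex -1.154 4.391 3.946
vertex -2.874 3.714 5.083
endloop
endfacet
facet normal -0.793 -0.313 0.524
outer loop
vertex -2.602 2.959 5.044
vertex -2.874 3.714 5.083
vertex -3.23 3.201 4.238
endloop
endfacet
facet normal 0.793 0.312 -0.524
outer loop
vertex -1.154 4.391 3.946
vertex -1.51 3.879 3.102
vertex -1.634 4.846 3.49
endloop
endfacet
facet normal 0.120 0.763 0.635
outer loop
vertex -1.154 4.391 3.946
vertex -1.634 4.846 3.49
vertex -2.874 3.714 5.083
endloop
endfacet
facet normal 0.119 0.763 0.635
outer loop
vertex -2.874 3.714 5.083
vertex -1.634 4.846 3.49
vertex -3.355 4.169 4.626
endloop
endfacet
facet normal -0.793 -0.312 0.524
outer loop
vertex -2.874 3.714 5.083
vertex -3.355 4.169 4.626
vertex -3.23 3.201 4.238
endloop
endfacet
facet normal 0.792 0.312 -0.524
outer loop
vertex -1.634 4.846 3.49
vertex -1.51 3.879 3.102
vertex -2.042 4.734 2.807
endloop
endfacet
facet normal -0.338 0.940 0.048
outer loop
vertex -1.634 4.846 3.49
vertex -2.042 4.734 2.807
vertex -3.355 4.169 4.626
endloop
endfacet
facet normal -0.338 0.940 0.048
outer loop
vertex -3.355 4.169 4.626
vertex -2.042 4.734 2.807
vertex -3.762 4.057 3.943
endloop
endfacet
facet normal -0.793 -0.312 0.524
outer loop
vertex -3.355 4.169 4.626
vertex -3.762 4.057 3.943
vertex -3.23 3.201 4.238
endloop
endfacet
facet normal 0.793 0.312 -0.524
outer loop
vertex -2.042 4.734 2.807
vertex -1.51 3.879 3.102
vertex -2.138 4.121 2.296
endloop
endfacet
facet normal -0.598 0.567 -0.567
outer loop
vertex -2.042 4.734 2.807
vertex -2.138 4.121 2.296
vertex -3.762 4.057 3.943
endloop
endfacet
facet normal -0.598 0.567 -0.567
outer loop
vertex -3.762 4.057 3.943
vertex -2.138 4.121 2.296
vertex -3.858 3.444 3.432
endloop
endfacet
facet normal -0.793 -0.312 0.524
outer loop
vertex -3.762 4.057 3.943
vertex -3.858 3.444 3.432
vertex -3.23 3.201 4.238
endloop
endfacet
facet normal 0.793 0.313 -0.524
outer loop
vertex -2.138 4.121 2.296
vertex -1.51 3.879 3.102
vertex -1.866 3.366 2.257
endloop
endfacet
facet normal -0.507 -0.139 -0.851
outer loop
vertex -2.138 4.121 2.296
vertex -1.866 3.366 2.257
vertex -3.858 3.444 3.432
endloop
endfacet
facet normal -0.507 -0.140 -0.850
outer loop
vertex -3.858 3.444 3.432
vertex -1.866 3.366 2.257
vertex -3.586 2.689 3.394
endloop
endfacet
facet normal -0.793 -0.312 0.524
outer loop
vertex -3.858 3.444 3.432
vertex -3.586 2.689 3.394
vertex -3.23 3.201 4.238
endloop
endfacet
facet normal 0.793 0.312 -0.524
outer loop
vertex -1.866 3.366 2.257
vertex -1.51 3.879 3.102
vertex -1.385 2.911 2.714
endloop
endfacet
facet normal -0.119 -0.763 -0.635
outer loop
vertex -1.866 3.366 2.257
vertex -1.385 2.911 2.714
vertex -3.586 2.689 3.394
endloop
endfacet
facet normal -0.119 -0.763 -0.635
outer loop
vertex -3.586 2.689 3.394
vertex -1.385 2.911 2.714
vertex -3.106 2.234 3.85
endloop
endfacet
facet normal -0.793 -0.312 0.524
outer loop
vertex -3.586 2.689 3.394
vertex -3.106 2.234 3.85
vertex -3.23 3.201 4.238
endloop
endfacet
facet normal 0.793 0.312 -0.524
outer loop
vertex -1.385 2.911 2.714
vertex -1.51 3.879 3.102
vertex -0.978 3.023 3.397
endloop
endfacet
facet normal 0.338 -0.940 -0.048
outer loop
vertex -1.385 2.911 2.714
vertex -0.978 3.023 3.397
vertex -3.106 2.234 3.85
endloop
endfacet
facet normal 0.338 -0.940 -0.048
outer loop
vertex -3.106 2.234 3.85
vertex -0.978 3.023 3.397
vertex -2.698 2.346 4.533
endloop
endfacet
facet normal -0.792 -0.312 0.524
outer loop
vertex -3.106 2.234 3.85
vertex -2.698 2.346 4.533
vertex -3.23 3.201 4.238
endloop
endfacet
facet normal 0.793 0.312 -0.524
outer loop
vertex -0.978 3.023 3.397
vertex -1.51 3.879 3.102
vertex -0.882 3.636 3.908
endloop
endfacet
facet normal 0.598 -0.567 0.567
outer loop
vertex -0.978 3.023 3.397
vertex -0.882 3.636 3.908
vertex -2.698 2.346 4.533
endloop
endfacet
facet normal 0.598 -0.567 0.567
outer loop
vertex -2.698 2.346 4.533
vertex -0.882 3.636 3.908
vertex -2.602 2.959 5.044
endloop
endfacet
facet normal -0.793 -0.312 0.524
outer loop
vertex -2.698 2.346 4.533
vertex -2.602 2.959 5.044
vertex -3.23 3.201 4.238
endloop
endfacet
facet normal -0.637 0.312 0.705
outer loop
vertex -3.869 0.427 -1.096
vertex -2.731 2.249 -0.873
vertex -4.752 1.113 -2.198
endloop
endfacet
facet normal -0.526 -0.844 -0.103
outer loop
vertex -3.929 0.711 -3.107
vertex -3.869 0.427 -1.096
vertex -4.752 1.113 -2.198
endloop
endfacet
facet normal -0.637 0.312 0.704
outer loop
vertex -4.752 1.113 -2.198
vertex -2.731 2.249 -0.873
vertex -3.613 2.935 -1.975
endloop
endfacet
facet normal -0.562 0.437 -0.702
outer loop
vertex -3.613 2.935 -1.975
vertex -3.929 0.711 -3.107
vertex -4.752 1.113 -2.198
endloop
endfacet
facet normal 0.562 -0.437 0.702
outer loop
vertex -3.869 0.427 -1.096
vertex -1.908 1.847 -1.782
vertex -2.731 2.249 -0.873
endloop
endfacet
facet normal -0.527 -0.844 -0.103
outer loop
vertex -3.047 0.025 -2.005
vertex -3.869 0.427 -1.096
vertex -3.929 0.711 -3.107
endloop
endfacet
facet normal 0.562 -0.437 0.702
outer loop
vertex -3.047 0.025 -2.005
vertex -1.908 1.847 -1.782
vertex -3.869 0.427 -1.096
endloop
endfacet
facet normal 0.527 0.844 0.104
outer loop
vertex -2.731 2.249 -0.873
vertex -1.908 1.847 -1.782
vertex -3.613 2.935 -1.975
endloop
endfacet
facet normal -0.562 0.437 -0.702
outer loop
vertex -2.791 2.533 -2.884
vertex -3.929 0.711 -3.107
vertex -3.613 2.935 -1.975
endloop
endfacet
facet normal 0.527 0.844 0.103
outer loop
vertex -3.613 2.935 -1.975
vertex -1.908 1.847 -1.782
vertex -2.791 2.533 -2.884
endloop
endfacet
facet normal 0.638 -0.312 -0.704
outer loop
vertex -2.791 2.533 -2.884
vertex -3.047 0.025 -2.005
vertex -3.929 0.711 -3.107
endloop
endfacet
facet normal 0.637 -0.312 -0.705
outer loop
vertex -1.908 1.847 -1.782
vertex -3.047 0.025 -2.005
vertex -2.791 2.533 -2.884
endloop
endfacet

endsolid


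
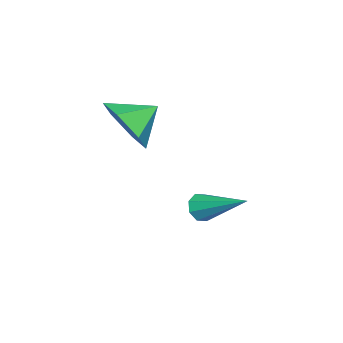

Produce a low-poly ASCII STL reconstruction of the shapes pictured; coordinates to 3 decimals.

solid 
facet normal 0.591 -0.636 -0.496
outer loop
vertex 0.442 -1.03 2.616
vertex -0.278 -1.061 1.797
vertex 0.52 -0.317 1.795
endloop
endfacet
facet normal 0.289 0.709 0.643
outer loop
vertex 0.442 -1.03 2.616
vertex 0.52 -0.317 1.795
vertex -1.022 -0.259 2.423
endloop
endfacet
facet normal 0.591 -0.636 -0.496
outer loop
vertex 0.52 -0.317 1.795
vertex -0.278 -1.061 1.797
vertex -0.2 -0.348 0.977
endloop
endfacet
facet normal 0.016 0.999 -0.052
outer loop
vertex 0.52 -0.317 1.795
vertex -0.2 -0.348 0.977
vertex -1.022 -0.259 2.423
endloop
endfacet
facet normal 0.591 -0.636 -0.496
outer loop
vertex -0.2 -0.348 0.977
vertex -0.278 -1.061 1.797
vertex -0.997 -1.091 0.979
endloop
endfacet
facet normal -0.626 0.671 -0.397
outer loop
vertex -0.2 -0.348 0.977
vertex -0.997 -1.091 0.979
vertex -1.022 -0.259 2.423
endloop
endfacet
facet normal 0.591 -0.636 -0.496
outer loop
vertex -0.997 -1.091 0.979
vertex -0.278 -1.061 1.797
vertex -1.075 -1.804 1.8
endloop
endfacet
facet normal -0.997 0.054 -0.048
outer loop
vertex -0.997 -1.091 0.979
vertex -1.075 -1.804 1.8
vertex -1.022 -0.259 2.423
endloop
endfacet
facet normal 0.591 -0.636 -0.497
outer loop
vertex -1.075 -1.804 1.8
vertex -0.278 -1.061 1.797
vertex -0.355 -1.774 2.618
endloop
endfacet
facet normal -0.725 -0.236 0.647
outer loop
vertex -1.075 -1.804 1.8
vertex -0.355 -1.774 2.618
vertex -1.022 -0.259 2.423
endloop
endfacet
facet normal 0.592 -0.635 -0.496
outer loop
vertex -0.355 -1.774 2.618
vertex -0.278 -1.061 1.797
vertex 0.442 -1.03 2.616
endloop
endfacet
facet normal -0.083 0.091 0.992
outer loop
vertex -0.355 -1.774 2.618
vertex 0.442 -1.03 2.616
vertex -1.022 -0.259 2.423
endloop
endfacet
facet normal -0.304 -0.832 -0.464
outer loop
vertex -0.91 1.034 -2.291
vertex -1.364 1.017 -1.963
vertex -1.241 1.248 -2.458
endloop
endfacet
facet normal 0.615 0.440 -0.654
outer loop
vertex -0.91 1.034 -2.291
vertex -1.241 1.248 -2.458
vertex -0.756 2.683 -1.037
endloop
endfacet
facet normal -0.304 -0.832 -0.464
outer loop
vertex -1.241 1.248 -2.458
vertex -1.364 1.017 -1.963
vertex -1.644 1.327 -2.336
endloop
endfacet
facet normal -0.071 0.714 -0.697
outer loop
vertex -1.241 1.248 -2.458
vertex -1.644 1.327 -2.336
vertex -0.756 2.683 -1.037
endloop
endfacet
facet normal -0.303 -0.832 -0.464
outer loop
vertex -1.644 1.327 -2.336
vertex -1.364 1.017 -1.963
vertex -1.883 1.224 -1.995
endloop
endfacet
facet normal -0.673 0.692 -0.262
outer loop
vertex -1.644 1.327 -2.336
vertex -1.883 1.224 -1.995
vertex -0.756 2.683 -1.037
endloop
endfacet
facet normal -0.304 -0.833 -0.463
outer loop
vertex -1.883 1.224 -1.995
vertex -1.364 1.017 -1.963
vertex -1.817 1.0 -1.635
endloop
endfacet
facet normal -0.834 0.386 0.393
outer loop
vertex -1.883 1.224 -1.995
vertex -1.817 1.0 -1.635
vertex -0.756 2.683 -1.037
endloop
endfacet
facet normal -0.304 -0.832 -0.463
outer loop
vertex -1.817 1.0 -1.635
vertex -1.364 1.017 -1.963
vertex -1.486 0.786 -1.468
endloop
endfacet
facet normal -0.462 -0.023 0.886
outer loop
vertex -1.817 1.0 -1.635
vertex -1.486 0.786 -1.468
vertex -0.756 2.683 -1.037
endloop
endfacet
facet normal -0.302 -0.833 -0.463
outer loop
vertex -1.486 0.786 -1.468
vertex -1.364 1.017 -1.963
vertex -1.083 0.708 -1.59
endloop
endfacet
facet normal 0.224 -0.297 0.928
outer loop
vertex -1.486 0.786 -1.468
vertex -1.083 0.708 -1.59
vertex -0.756 2.683 -1.037
endloop
endfacet
facet normal -0.303 -0.833 -0.462
outer loop
vertex -1.083 0.708 -1.59
vertex -1.364 1.017 -1.963
vertex -0.844 0.81 -1.931
endloop
endfacet
facet normal 0.824 -0.275 0.495
outer loop
vertex -1.083 0.708 -1.59
vertex -0.844 0.81 -1.931
vertex -0.756 2.683 -1.037
endloop
endfacet
facet normal -0.303 -0.833 -0.463
outer loop
vertex -0.844 0.81 -1.931
vertex -1.364 1.017 -1.963
vertex -0.91 1.034 -2.291
endloop
endfacet
facet normal 0.986 0.031 -0.162
outer loop
vertex -0.844 0.81 -1.931
vertex -0.91 1.034 -2.291
vertex -0.756 2.683 -1.037
endloop
endfacet

endsolid


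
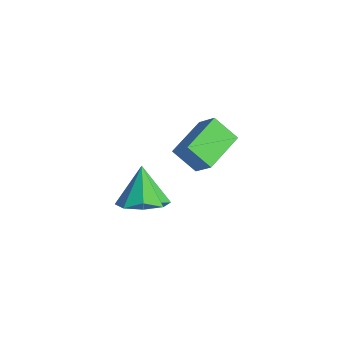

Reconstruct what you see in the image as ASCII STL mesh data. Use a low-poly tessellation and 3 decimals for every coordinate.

solid 
facet normal -0.691 -0.138 -0.709
outer loop
vertex 0.149 2.329 -1.17
vertex -0.679 4.113 -0.711
vertex 0.994 2.965 -2.118
endloop
endfacet
facet normal 0.410 -0.883 -0.227
outer loop
vertex 1.899 3.147 -1.189
vertex 0.149 2.329 -1.17
vertex 0.994 2.965 -2.118
endloop
endfacet
facet normal -0.692 -0.139 -0.709
outer loop
vertex 0.994 2.965 -2.118
vertex -0.679 4.113 -0.711
vertex 0.165 4.749 -1.659
endloop
endfacet
facet normal 0.595 0.448 -0.667
outer loop
vertex 0.165 4.749 -1.659
vertex 1.899 3.147 -1.189
vertex 0.994 2.965 -2.118
endloop
endfacet
facet normal -0.595 -0.448 0.667
outer loop
vertex 0.149 2.329 -1.17
vertex 0.226 4.295 0.218
vertex -0.679 4.113 -0.711
endloop
endfacet
facet normal 0.410 -0.883 -0.227
outer loop
vertex 1.055 2.511 -0.241
vertex 0.149 2.329 -1.17
vertex 1.899 3.147 -1.189
endloop
endfacet
facet normal -0.595 -0.448 0.668
outer loop
vertex 1.055 2.511 -0.241
vertex 0.226 4.295 0.218
vertex 0.149 2.329 -1.17
endloop
endfacet
facet normal -0.411 0.883 0.227
outer loop
vertex -0.679 4.113 -0.711
vertex 0.226 4.295 0.218
vertex 0.165 4.749 -1.659
endloop
endfacet
facet normal 0.595 0.448 -0.668
outer loop
vertex 1.071 4.931 -0.73
vertex 1.899 3.147 -1.189
vertex 0.165 4.749 -1.659
endloop
endfacet
facet normal -0.410 0.883 0.227
outer loop
vertex 0.165 4.749 -1.659
vertex 0.226 4.295 0.218
vertex 1.071 4.931 -0.73
endloop
endfacet
facet normal 0.692 0.139 0.709
outer loop
vertex 1.071 4.931 -0.73
vertex 1.055 2.511 -0.241
vertex 1.899 3.147 -1.189
endloop
endfacet
facet normal 0.691 0.139 0.709
outer loop
vertex 0.226 4.295 0.218
vertex 1.055 2.511 -0.241
vertex 1.071 4.931 -0.73
endloop
endfacet
facet normal 0.447 -0.226 -0.865
outer loop
vertex 4.273 -0.431 0.019
vertex 3.328 -0.812 -0.37
vertex 3.826 0.158 -0.366
endloop
endfacet
facet normal 0.403 0.695 0.596
outer loop
vertex 4.273 -0.431 0.019
vertex 3.826 0.158 -0.366
vertex 2.532 -0.408 1.17
endloop
endfacet
facet normal 0.448 -0.226 -0.865
outer loop
vertex 3.826 0.158 -0.366
vertex 3.328 -0.812 -0.37
vertex 3.087 0.18 -0.754
endloop
endfacet
facet normal -0.109 0.959 0.262
outer loop
vertex 3.826 0.158 -0.366
vertex 3.087 0.18 -0.754
vertex 2.532 -0.408 1.17
endloop
endfacet
facet normal 0.448 -0.226 -0.865
outer loop
vertex 3.087 0.18 -0.754
vertex 3.328 -0.812 -0.37
vertex 2.49 -0.38 -0.917
endloop
endfacet
facet normal -0.687 0.726 0.024
outer loop
vertex 3.087 0.18 -0.754
vertex 2.49 -0.38 -0.917
vertex 2.532 -0.408 1.17
endloop
endfacet
facet normal 0.448 -0.227 -0.865
outer loop
vertex 2.49 -0.38 -0.917
vertex 3.328 -0.812 -0.37
vertex 2.384 -1.192 -0.759
endloop
endfacet
facet normal -0.991 0.134 0.022
outer loop
vertex 2.49 -0.38 -0.917
vertex 2.384 -1.192 -0.759
vertex 2.532 -0.408 1.17
endloop
endfacet
facet normal 0.448 -0.227 -0.865
outer loop
vertex 2.384 -1.192 -0.759
vertex 3.328 -0.812 -0.37
vertex 2.831 -1.782 -0.373
endloop
endfacet
facet normal -0.844 -0.472 0.256
outer loop
vertex 2.384 -1.192 -0.759
vertex 2.831 -1.782 -0.373
vertex 2.532 -0.408 1.17
endloop
endfacet
facet normal 0.447 -0.226 -0.865
outer loop
vertex 2.831 -1.782 -0.373
vertex 3.328 -0.812 -0.37
vertex 3.569 -1.803 0.014
endloop
endfacet
facet normal -0.331 -0.736 0.591
outer loop
vertex 2.831 -1.782 -0.373
vertex 3.569 -1.803 0.014
vertex 2.532 -0.408 1.17
endloop
endfacet
facet normal 0.448 -0.226 -0.865
outer loop
vertex 3.569 -1.803 0.014
vertex 3.328 -0.812 -0.37
vertex 4.167 -1.243 0.177
endloop
endfacet
facet normal 0.246 -0.504 0.828
outer loop
vertex 3.569 -1.803 0.014
vertex 4.167 -1.243 0.177
vertex 2.532 -0.408 1.17
endloop
endfacet
facet normal 0.448 -0.227 -0.865
outer loop
vertex 4.167 -1.243 0.177
vertex 3.328 -0.812 -0.37
vertex 4.273 -0.431 0.019
endloop
endfacet
facet normal 0.550 0.090 0.830
outer loop
vertex 4.167 -1.243 0.177
vertex 4.273 -0.431 0.019
vertex 2.532 -0.408 1.17
endloop
endfacet

endsolid


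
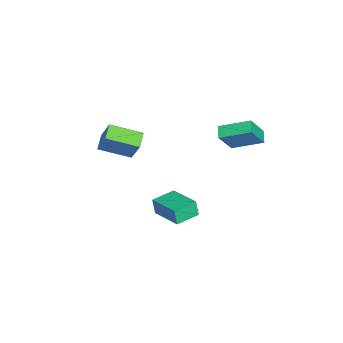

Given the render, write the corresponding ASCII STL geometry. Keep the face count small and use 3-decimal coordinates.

solid 
facet normal -0.361 -0.350 -0.865
outer loop
vertex 0.465 -4.951 -0.519
vertex -0.619 -4.919 -0.08
vertex 0.233 -2.928 -1.24
endloop
endfacet
facet normal 0.927 -0.027 -0.375
outer loop
vertex 0.899 -2.281 0.36
vertex 0.465 -4.951 -0.519
vertex 0.233 -2.928 -1.24
endloop
endfacet
facet normal -0.360 -0.350 -0.865
outer loop
vertex 0.233 -2.928 -1.24
vertex -0.619 -4.919 -0.08
vertex -0.852 -2.896 -0.801
endloop
endfacet
facet normal -0.107 0.936 -0.334
outer loop
vertex -0.852 -2.896 -0.801
vertex 0.899 -2.281 0.36
vertex 0.233 -2.928 -1.24
endloop
endfacet
facet normal 0.108 -0.936 0.334
outer loop
vertex 0.465 -4.951 -0.519
vertex 0.047 -4.272 1.52
vertex -0.619 -4.919 -0.08
endloop
endfacet
facet normal 0.927 -0.027 -0.375
outer loop
vertex 1.132 -4.304 1.081
vertex 0.465 -4.951 -0.519
vertex 0.899 -2.281 0.36
endloop
endfacet
facet normal 0.107 -0.936 0.334
outer loop
vertex 1.132 -4.304 1.081
vertex 0.047 -4.272 1.52
vertex 0.465 -4.951 -0.519
endloop
endfacet
facet normal -0.927 0.027 0.375
outer loop
vertex -0.619 -4.919 -0.08
vertex 0.047 -4.272 1.52
vertex -0.852 -2.896 -0.801
endloop
endfacet
facet normal -0.108 0.936 -0.334
outer loop
vertex -0.185 -2.249 0.799
vertex 0.899 -2.281 0.36
vertex -0.852 -2.896 -0.801
endloop
endfacet
facet normal -0.927 0.027 0.375
outer loop
vertex -0.852 -2.896 -0.801
vertex 0.047 -4.272 1.52
vertex -0.185 -2.249 0.799
endloop
endfacet
facet normal 0.361 0.350 0.865
outer loop
vertex -0.185 -2.249 0.799
vertex 1.132 -4.304 1.081
vertex 0.899 -2.281 0.36
endloop
endfacet
facet normal 0.360 0.350 0.865
outer loop
vertex 0.047 -4.272 1.52
vertex 1.132 -4.304 1.081
vertex -0.185 -2.249 0.799
endloop
endfacet
facet normal -0.679 -0.704 -0.209
outer loop
vertex 3.087 -1.183 -2.596
vertex 1.944 -0.094 -2.548
vertex 3.222 -0.994 -3.671
endloop
endfacet
facet normal 0.724 -0.689 -0.030
outer loop
vertex 4.716 0.554 -3.212
vertex 3.087 -1.183 -2.596
vertex 3.222 -0.994 -3.671
endloop
endfacet
facet normal -0.679 -0.704 -0.208
outer loop
vertex 3.222 -0.994 -3.671
vertex 1.944 -0.094 -2.548
vertex 2.078 0.095 -3.623
endloop
endfacet
facet normal 0.122 0.172 -0.978
outer loop
vertex 2.078 0.095 -3.623
vertex 4.716 0.554 -3.212
vertex 3.222 -0.994 -3.671
endloop
endfacet
facet normal -0.122 -0.172 0.978
outer loop
vertex 3.087 -1.183 -2.596
vertex 3.438 1.454 -2.089
vertex 1.944 -0.094 -2.548
endloop
endfacet
facet normal 0.724 -0.690 -0.031
outer loop
vertex 4.582 0.365 -2.137
vertex 3.087 -1.183 -2.596
vertex 4.716 0.554 -3.212
endloop
endfacet
facet normal -0.122 -0.172 0.978
outer loop
vertex 4.582 0.365 -2.137
vertex 3.438 1.454 -2.089
vertex 3.087 -1.183 -2.596
endloop
endfacet
facet normal -0.724 0.689 0.031
outer loop
vertex 1.944 -0.094 -2.548
vertex 3.438 1.454 -2.089
vertex 2.078 0.095 -3.623
endloop
endfacet
facet normal 0.122 0.172 -0.978
outer loop
vertex 3.573 1.643 -3.164
vertex 4.716 0.554 -3.212
vertex 2.078 0.095 -3.623
endloop
endfacet
facet normal -0.723 0.690 0.030
outer loop
vertex 2.078 0.095 -3.623
vertex 3.438 1.454 -2.089
vertex 3.573 1.643 -3.164
endloop
endfacet
facet normal 0.679 0.704 0.208
outer loop
vertex 3.573 1.643 -3.164
vertex 4.582 0.365 -2.137
vertex 4.716 0.554 -3.212
endloop
endfacet
facet normal 0.679 0.704 0.209
outer loop
vertex 3.438 1.454 -2.089
vertex 4.582 0.365 -2.137
vertex 3.573 1.643 -3.164
endloop
endfacet
facet normal -0.466 0.347 -0.814
outer loop
vertex -1.504 2.834 0.059
vertex -1.453 4.794 0.866
vertex -0.69 2.98 -0.345
endloop
endfacet
facet normal -0.023 -0.924 -0.381
outer loop
vertex 0.213 2.306 1.234
vertex -1.504 2.834 0.059
vertex -0.69 2.98 -0.345
endloop
endfacet
facet normal -0.466 0.347 -0.814
outer loop
vertex -0.69 2.98 -0.345
vertex -1.453 4.794 0.866
vertex -0.639 4.939 0.462
endloop
endfacet
facet normal 0.885 0.158 -0.439
outer loop
vertex -0.639 4.939 0.462
vertex 0.213 2.306 1.234
vertex -0.69 2.98 -0.345
endloop
endfacet
facet normal -0.885 -0.158 0.439
outer loop
vertex -1.504 2.834 0.059
vertex -0.55 4.12 2.445
vertex -1.453 4.794 0.866
endloop
endfacet
facet normal -0.024 -0.925 -0.380
outer loop
vertex -0.601 2.161 1.638
vertex -1.504 2.834 0.059
vertex 0.213 2.306 1.234
endloop
endfacet
facet normal -0.885 -0.158 0.439
outer loop
vertex -0.601 2.161 1.638
vertex -0.55 4.12 2.445
vertex -1.504 2.834 0.059
endloop
endfacet
facet normal 0.024 0.924 0.381
outer loop
vertex -1.453 4.794 0.866
vertex -0.55 4.12 2.445
vertex -0.639 4.939 0.462
endloop
endfacet
facet normal 0.885 0.158 -0.439
outer loop
vertex 0.264 4.266 2.041
vertex 0.213 2.306 1.234
vertex -0.639 4.939 0.462
endloop
endfacet
facet normal 0.023 0.924 0.381
outer loop
vertex -0.639 4.939 0.462
vertex -0.55 4.12 2.445
vertex 0.264 4.266 2.041
endloop
endfacet
facet normal 0.466 -0.347 0.814
outer loop
vertex 0.264 4.266 2.041
vertex -0.601 2.161 1.638
vertex 0.213 2.306 1.234
endloop
endfacet
facet normal 0.466 -0.347 0.814
outer loop
vertex -0.55 4.12 2.445
vertex -0.601 2.161 1.638
vertex 0.264 4.266 2.041
endloop
endfacet

endsolid


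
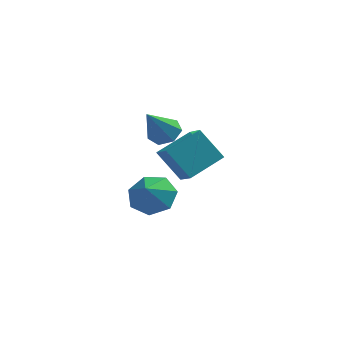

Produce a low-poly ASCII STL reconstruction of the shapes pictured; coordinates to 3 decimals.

solid 
facet normal 0.282 0.560 -0.779
outer loop
vertex -1.527 0.707 -0.208
vertex -1.903 0.341 -0.607
vertex -2.066 0.887 -0.274
endloop
endfacet
facet normal 0.071 0.525 0.848
outer loop
vertex -1.527 0.707 -0.208
vertex -2.066 0.887 -0.274
vertex -2.357 -0.561 0.647
endloop
endfacet
facet normal 0.281 0.559 -0.780
outer loop
vertex -2.066 0.887 -0.274
vertex -1.903 0.341 -0.607
vertex -2.483 0.655 -0.591
endloop
endfacet
facet normal -0.684 0.484 0.545
outer loop
vertex -2.066 0.887 -0.274
vertex -2.483 0.655 -0.591
vertex -2.357 -0.561 0.647
endloop
endfacet
facet normal 0.281 0.559 -0.780
outer loop
vertex -2.483 0.655 -0.591
vertex -1.903 0.341 -0.607
vertex -2.464 0.187 -0.92
endloop
endfacet
facet normal -0.997 -0.066 0.037
outer loop
vertex -2.483 0.655 -0.591
vertex -2.464 0.187 -0.92
vertex -2.357 -0.561 0.647
endloop
endfacet
facet normal 0.281 0.561 -0.779
outer loop
vertex -2.464 0.187 -0.92
vertex -1.903 0.341 -0.607
vertex -2.022 -0.165 -1.014
endloop
endfacet
facet normal -0.633 -0.715 -0.298
outer loop
vertex -2.464 0.187 -0.92
vertex -2.022 -0.165 -1.014
vertex -2.357 -0.561 0.647
endloop
endfacet
facet normal 0.282 0.560 -0.779
outer loop
vertex -2.022 -0.165 -1.014
vertex -1.903 0.341 -0.607
vertex -1.491 -0.136 -0.801
endloop
endfacet
facet normal 0.135 -0.970 -0.204
outer loop
vertex -2.022 -0.165 -1.014
vertex -1.491 -0.136 -0.801
vertex -2.357 -0.561 0.647
endloop
endfacet
facet normal 0.281 0.560 -0.780
outer loop
vertex -1.491 -0.136 -0.801
vertex -1.903 0.341 -0.607
vertex -1.27 0.252 -0.443
endloop
endfacet
facet normal 0.727 -0.641 0.246
outer loop
vertex -1.491 -0.136 -0.801
vertex -1.27 0.252 -0.443
vertex -2.357 -0.561 0.647
endloop
endfacet
facet normal 0.281 0.561 -0.779
outer loop
vertex -1.27 0.252 -0.443
vertex -1.903 0.341 -0.607
vertex -1.527 0.707 -0.208
endloop
endfacet
facet normal 0.698 0.025 0.715
outer loop
vertex -1.27 0.252 -0.443
vertex -1.527 0.707 -0.208
vertex -2.357 -0.561 0.647
endloop
endfacet
facet normal 0.104 0.698 -0.709
outer loop
vertex -1.729 -0.348 -2.514
vertex -2.108 -0.901 -3.114
vertex -2.506 -0.297 -2.578
endloop
endfacet
facet normal -0.074 0.114 0.991
outer loop
vertex -1.729 -0.348 -2.514
vertex -2.506 -0.297 -2.578
vertex -2.212 -1.599 -2.406
endloop
endfacet
facet normal 0.104 0.697 -0.709
outer loop
vertex -2.506 -0.297 -2.578
vertex -2.108 -0.901 -3.114
vertex -2.983 -0.702 -3.046
endloop
endfacet
facet normal -0.675 -0.055 0.736
outer loop
vertex -2.506 -0.297 -2.578
vertex -2.983 -0.702 -3.046
vertex -2.212 -1.599 -2.406
endloop
endfacet
facet normal 0.104 0.698 -0.709
outer loop
vertex -2.983 -0.702 -3.046
vertex -2.108 -0.901 -3.114
vertex -2.802 -1.256 -3.565
endloop
endfacet
facet normal -0.816 -0.514 0.264
outer loop
vertex -2.983 -0.702 -3.046
vertex -2.802 -1.256 -3.565
vertex -2.212 -1.599 -2.406
endloop
endfacet
facet normal 0.103 0.698 -0.709
outer loop
vertex -2.802 -1.256 -3.565
vertex -2.108 -0.901 -3.114
vertex -2.098 -1.543 -3.745
endloop
endfacet
facet normal -0.392 -0.917 -0.072
outer loop
vertex -2.802 -1.256 -3.565
vertex -2.098 -1.543 -3.745
vertex -2.212 -1.599 -2.406
endloop
endfacet
facet normal 0.104 0.698 -0.709
outer loop
vertex -2.098 -1.543 -3.745
vertex -2.108 -0.901 -3.114
vertex -1.402 -1.347 -3.45
endloop
endfacet
facet normal 0.278 -0.961 -0.017
outer loop
vertex -2.098 -1.543 -3.745
vertex -1.402 -1.347 -3.45
vertex -2.212 -1.599 -2.406
endloop
endfacet
facet normal 0.104 0.698 -0.709
outer loop
vertex -1.402 -1.347 -3.45
vertex -2.108 -0.901 -3.114
vertex -1.238 -0.815 -2.902
endloop
endfacet
facet normal 0.690 -0.612 0.387
outer loop
vertex -1.402 -1.347 -3.45
vertex -1.238 -0.815 -2.902
vertex -2.212 -1.599 -2.406
endloop
endfacet
facet normal 0.104 0.698 -0.709
outer loop
vertex -1.238 -0.815 -2.902
vertex -2.108 -0.901 -3.114
vertex -1.729 -0.348 -2.514
endloop
endfacet
facet normal 0.533 -0.134 0.835
outer loop
vertex -1.238 -0.815 -2.902
vertex -1.729 -0.348 -2.514
vertex -2.212 -1.599 -2.406
endloop
endfacet
facet normal -0.639 -0.677 -0.366
outer loop
vertex -0.143 -4.714 -0.023
vertex -0.967 -4.51 1.039
vertex -0.579 -4.051 -0.489
endloop
endfacet
facet normal 0.606 -0.150 -0.781
outer loop
vertex 0.347 -3.07 0.041
vertex -0.143 -4.714 -0.023
vertex -0.579 -4.051 -0.489
endloop
endfacet
facet normal -0.639 -0.677 -0.366
outer loop
vertex -0.579 -4.051 -0.489
vertex -0.967 -4.51 1.039
vertex -1.403 -3.847 0.574
endloop
endfacet
facet normal -0.474 0.721 -0.506
outer loop
vertex -1.403 -3.847 0.574
vertex 0.347 -3.07 0.041
vertex -0.579 -4.051 -0.489
endloop
endfacet
facet normal 0.474 -0.721 0.506
outer loop
vertex -0.143 -4.714 -0.023
vertex -0.041 -3.529 1.569
vertex -0.967 -4.51 1.039
endloop
endfacet
facet normal 0.605 -0.150 -0.782
outer loop
vertex 0.783 -3.733 0.506
vertex -0.143 -4.714 -0.023
vertex 0.347 -3.07 0.041
endloop
endfacet
facet normal 0.474 -0.720 0.506
outer loop
vertex 0.783 -3.733 0.506
vertex -0.041 -3.529 1.569
vertex -0.143 -4.714 -0.023
endloop
endfacet
facet normal -0.606 0.150 0.781
outer loop
vertex -0.967 -4.51 1.039
vertex -0.041 -3.529 1.569
vertex -1.403 -3.847 0.574
endloop
endfacet
facet normal -0.474 0.720 -0.506
outer loop
vertex -0.477 -2.866 1.103
vertex 0.347 -3.07 0.041
vertex -1.403 -3.847 0.574
endloop
endfacet
facet normal -0.606 0.151 0.781
outer loop
vertex -1.403 -3.847 0.574
vertex -0.041 -3.529 1.569
vertex -0.477 -2.866 1.103
endloop
endfacet
facet normal 0.639 0.677 0.366
outer loop
vertex -0.477 -2.866 1.103
vertex 0.783 -3.733 0.506
vertex 0.347 -3.07 0.041
endloop
endfacet
facet normal 0.639 0.677 0.365
outer loop
vertex -0.041 -3.529 1.569
vertex 0.783 -3.733 0.506
vertex -0.477 -2.866 1.103
endloop
endfacet

endsolid


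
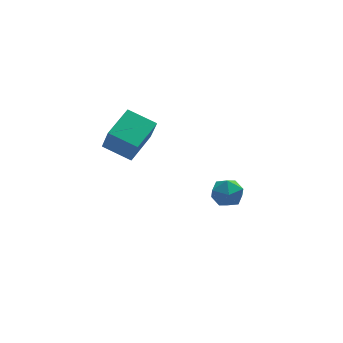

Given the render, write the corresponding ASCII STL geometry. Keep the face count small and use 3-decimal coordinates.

solid 
facet normal -0.748 0.568 0.344
outer loop
vertex -4.61 -3.042 4.033
vertex -3.179 -1.464 4.541
vertex -4.81 -2.357 2.468
endloop
endfacet
facet normal -0.653 -0.721 -0.232
outer loop
vertex -3.441 -3.396 1.839
vertex -4.61 -3.042 4.033
vertex -4.81 -2.357 2.468
endloop
endfacet
facet normal -0.748 0.567 0.344
outer loop
vertex -4.81 -2.357 2.468
vertex -3.179 -1.464 4.541
vertex -3.379 -0.779 2.977
endloop
endfacet
facet normal -0.116 0.398 -0.910
outer loop
vertex -3.379 -0.779 2.977
vertex -3.441 -3.396 1.839
vertex -4.81 -2.357 2.468
endloop
endfacet
facet normal 0.116 -0.398 0.910
outer loop
vertex -4.61 -3.042 4.033
vertex -1.81 -2.503 3.912
vertex -3.179 -1.464 4.541
endloop
endfacet
facet normal -0.654 -0.720 -0.232
outer loop
vertex -3.241 -4.081 3.403
vertex -4.61 -3.042 4.033
vertex -3.441 -3.396 1.839
endloop
endfacet
facet normal 0.116 -0.399 0.910
outer loop
vertex -3.241 -4.081 3.403
vertex -1.81 -2.503 3.912
vertex -4.61 -3.042 4.033
endloop
endfacet
facet normal 0.653 0.721 0.232
outer loop
vertex -3.179 -1.464 4.541
vertex -1.81 -2.503 3.912
vertex -3.379 -0.779 2.977
endloop
endfacet
facet normal -0.116 0.398 -0.910
outer loop
vertex -2.01 -1.818 2.347
vertex -3.441 -3.396 1.839
vertex -3.379 -0.779 2.977
endloop
endfacet
facet normal 0.654 0.721 0.232
outer loop
vertex -3.379 -0.779 2.977
vertex -1.81 -2.503 3.912
vertex -2.01 -1.818 2.347
endloop
endfacet
facet normal 0.748 -0.567 -0.344
outer loop
vertex -2.01 -1.818 2.347
vertex -3.241 -4.081 3.403
vertex -3.441 -3.396 1.839
endloop
endfacet
facet normal 0.748 -0.567 -0.344
outer loop
vertex -1.81 -2.503 3.912
vertex -3.241 -4.081 3.403
vertex -2.01 -1.818 2.347
endloop
endfacet
facet normal -0.873 0.464 0.151
outer loop
vertex 1.641 -1.106 -4.093
vertex 1.549 -1.593 -3.13
vertex 2.045 -0.634 -3.207
endloop
endfacet
facet normal -0.442 0.860 -0.256
outer loop
vertex 1.641 -1.106 -4.093
vertex 2.045 -0.634 -3.207
vertex 2.608 -0.62 -4.131
endloop
endfacet
facet normal -0.273 0.477 -0.835
outer loop
vertex 1.641 -1.106 -4.093
vertex 2.608 -0.62 -4.131
vertex 2.461 -1.572 -4.627
endloop
endfacet
facet normal -0.600 -0.155 -0.785
outer loop
vertex 1.641 -1.106 -4.093
vertex 2.461 -1.572 -4.627
vertex 1.806 -2.173 -4.008
endloop
endfacet
facet normal -0.971 -0.164 -0.176
outer loop
vertex 1.641 -1.106 -4.093
vertex 1.806 -2.173 -4.008
vertex 1.549 -1.593 -3.13
endloop
endfacet
facet normal 0.157 0.981 0.111
outer loop
vertex 2.608 -0.62 -4.131
vertex 2.045 -0.634 -3.207
vertex 3.114 -0.807 -3.192
endloop
endfacet
facet normal -0.540 0.341 0.769
outer loop
vertex 2.045 -0.634 -3.207
vertex 1.549 -1.593 -3.13
vertex 2.459 -1.408 -2.573
endloop
endfacet
facet normal -0.698 -0.675 0.242
outer loop
vertex 1.549 -1.593 -3.13
vertex 1.806 -2.173 -4.008
vertex 2.312 -2.36 -3.069
endloop
endfacet
facet normal -0.097 -0.661 -0.744
outer loop
vertex 1.806 -2.173 -4.008
vertex 2.461 -1.572 -4.627
vertex 2.875 -2.346 -3.993
endloop
endfacet
facet normal 0.431 0.364 -0.826
outer loop
vertex 2.461 -1.572 -4.627
vertex 2.608 -0.62 -4.131
vertex 3.371 -1.387 -4.07
endloop
endfacet
facet normal 0.600 0.155 0.785
outer loop
vertex 3.279 -1.874 -3.107
vertex 3.114 -0.807 -3.192
vertex 2.459 -1.408 -2.573
endloop
endfacet
facet normal 0.273 -0.477 0.835
outer loop
vertex 3.279 -1.874 -3.107
vertex 2.459 -1.408 -2.573
vertex 2.312 -2.36 -3.069
endloop
endfacet
facet normal 0.442 -0.860 0.256
outer loop
vertex 3.279 -1.874 -3.107
vertex 2.312 -2.36 -3.069
vertex 2.875 -2.346 -3.993
endloop
endfacet
facet normal 0.873 -0.464 -0.151
outer loop
vertex 3.279 -1.874 -3.107
vertex 2.875 -2.346 -3.993
vertex 3.371 -1.387 -4.07
endloop
endfacet
facet normal 0.971 0.164 0.176
outer loop
vertex 3.279 -1.874 -3.107
vertex 3.371 -1.387 -4.07
vertex 3.114 -0.807 -3.192
endloop
endfacet
facet normal 0.097 0.661 0.744
outer loop
vertex 2.459 -1.408 -2.573
vertex 3.114 -0.807 -3.192
vertex 2.045 -0.634 -3.207
endloop
endfacet
facet normal -0.431 -0.364 0.826
outer loop
vertex 2.312 -2.36 -3.069
vertex 2.459 -1.408 -2.573
vertex 1.549 -1.593 -3.13
endloop
endfacet
facet normal -0.157 -0.981 -0.111
outer loop
vertex 2.875 -2.346 -3.993
vertex 2.312 -2.36 -3.069
vertex 1.806 -2.173 -4.008
endloop
endfacet
facet normal 0.540 -0.341 -0.769
outer loop
vertex 3.371 -1.387 -4.07
vertex 2.875 -2.346 -3.993
vertex 2.461 -1.572 -4.627
endloop
endfacet
facet normal 0.698 0.675 -0.242
outer loop
vertex 3.114 -0.807 -3.192
vertex 3.371 -1.387 -4.07
vertex 2.608 -0.62 -4.131
endloop
endfacet

endsolid
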